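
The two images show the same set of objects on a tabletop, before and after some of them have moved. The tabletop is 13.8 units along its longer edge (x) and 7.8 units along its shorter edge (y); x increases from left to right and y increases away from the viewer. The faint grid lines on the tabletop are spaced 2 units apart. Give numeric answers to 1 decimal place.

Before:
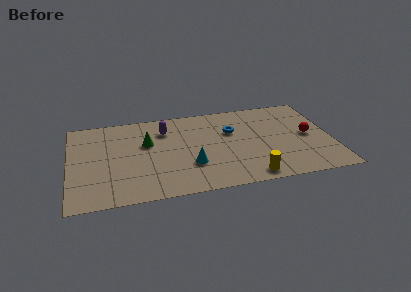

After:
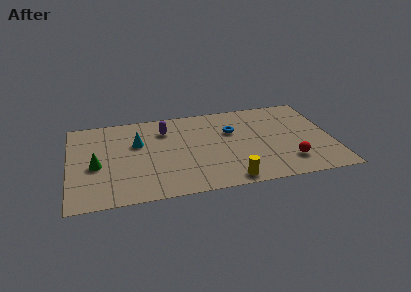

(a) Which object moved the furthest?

the cyan cone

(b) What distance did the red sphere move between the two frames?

2.4

From (12.6, 3.9) to (11.4, 1.8), the red sphere covered √(1.2² + 2.1²) ≈ 2.4 units.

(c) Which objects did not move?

the blue torus and the purple capsule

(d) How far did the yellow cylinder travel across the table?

1.1

From (9.3, 0.9) to (8.2, 0.8), the yellow cylinder covered √(1.1² + 0.1²) ≈ 1.1 units.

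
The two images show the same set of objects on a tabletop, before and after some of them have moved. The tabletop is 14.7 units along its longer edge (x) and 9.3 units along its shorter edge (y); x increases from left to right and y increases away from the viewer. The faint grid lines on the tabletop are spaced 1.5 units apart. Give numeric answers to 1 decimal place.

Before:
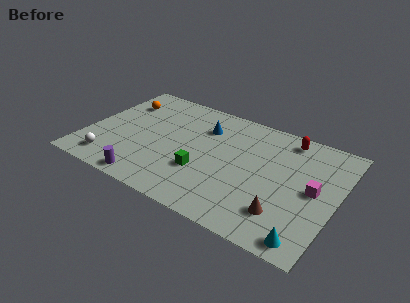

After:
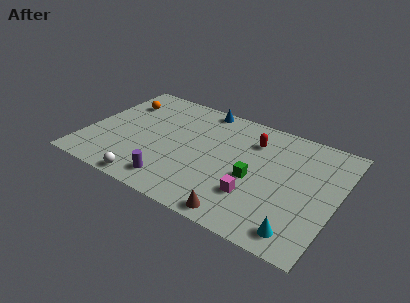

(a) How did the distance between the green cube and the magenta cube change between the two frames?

-5.2

They were about 6.5 units apart before and 1.3 after — 5.2 units closer together.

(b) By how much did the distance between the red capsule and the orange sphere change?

-2.0

They were about 10.0 units apart before and 8.0 after — 2.0 units closer together.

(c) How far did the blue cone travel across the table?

1.7

From (6.6, 6.8) to (6.2, 8.5), the blue cone covered √(0.4² + 1.7²) ≈ 1.7 units.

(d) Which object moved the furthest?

the magenta cube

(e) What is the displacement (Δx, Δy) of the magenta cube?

(-3.2, -2.0)

The magenta cube was at about (13.4, 4.7) and moved to about (10.2, 2.7).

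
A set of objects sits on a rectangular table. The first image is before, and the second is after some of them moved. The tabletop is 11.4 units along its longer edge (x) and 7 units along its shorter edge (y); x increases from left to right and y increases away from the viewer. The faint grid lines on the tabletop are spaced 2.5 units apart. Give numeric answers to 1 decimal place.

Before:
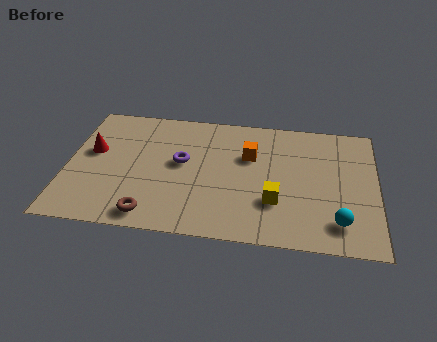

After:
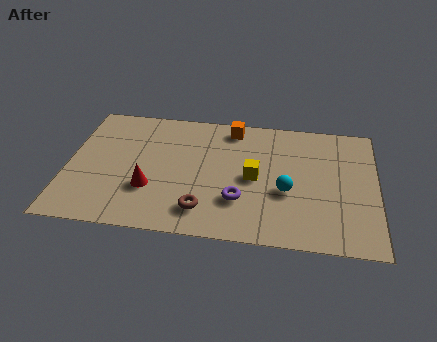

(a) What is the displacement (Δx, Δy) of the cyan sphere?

(-1.9, 1.4)

The cyan sphere was at about (10.0, 1.4) and moved to about (8.1, 2.8).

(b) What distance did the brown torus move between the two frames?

2.0

The brown torus moved from about (3.2, 0.9) to (5.1, 1.4), a distance of √(1.9² + 0.5²) ≈ 2.0.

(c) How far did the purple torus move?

2.8

The purple torus moved from about (4.2, 3.9) to (6.4, 2.1), a distance of √(2.2² + 1.8²) ≈ 2.8.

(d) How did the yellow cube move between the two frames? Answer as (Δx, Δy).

(-0.8, 1.2)

The yellow cube started near (7.7, 2.2) and ended near (6.9, 3.4).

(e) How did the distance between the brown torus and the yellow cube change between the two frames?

-2.0

Before: roughly 4.7 units apart; after: 2.7. That's 2.0 units closer together.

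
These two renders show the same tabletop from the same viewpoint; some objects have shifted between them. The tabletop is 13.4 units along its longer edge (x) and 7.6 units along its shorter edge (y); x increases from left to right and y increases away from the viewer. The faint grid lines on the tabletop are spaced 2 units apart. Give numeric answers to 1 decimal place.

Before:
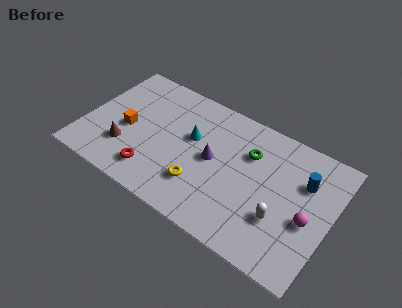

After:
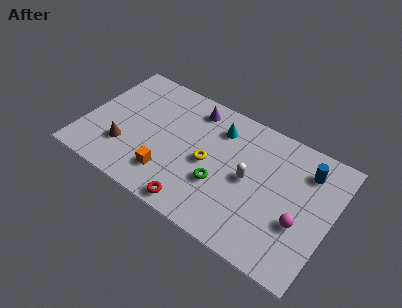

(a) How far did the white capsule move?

2.3

The white capsule moved from about (10.9, 2.5) to (9.0, 3.8), a distance of √(1.9² + 1.3²) ≈ 2.3.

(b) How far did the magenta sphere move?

0.6

The magenta sphere moved from about (12.3, 3.2) to (11.9, 2.8), a distance of √(0.4² + 0.4²) ≈ 0.6.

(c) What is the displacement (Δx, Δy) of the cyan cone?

(1.3, 1.3)

The cyan cone was at about (5.7, 4.6) and moved to about (7.0, 5.9).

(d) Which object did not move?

the brown cone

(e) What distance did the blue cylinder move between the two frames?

0.7

From (11.8, 5.2) to (11.8, 5.9), the blue cylinder covered √(0.0² + 0.7²) ≈ 0.7 units.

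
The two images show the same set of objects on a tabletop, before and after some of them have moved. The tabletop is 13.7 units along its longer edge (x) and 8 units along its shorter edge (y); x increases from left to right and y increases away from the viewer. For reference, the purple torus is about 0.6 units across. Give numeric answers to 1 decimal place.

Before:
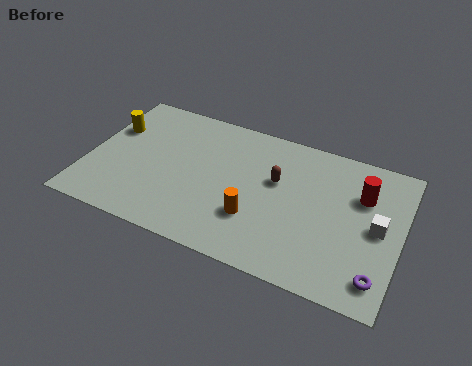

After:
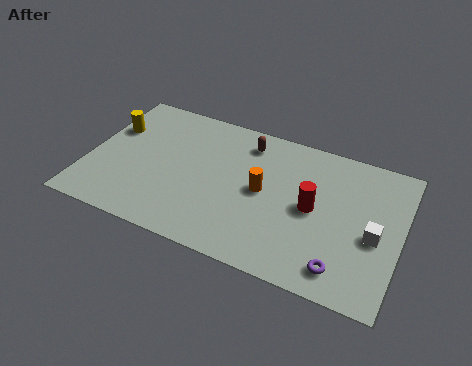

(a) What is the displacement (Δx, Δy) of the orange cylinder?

(0.2, 1.6)

From the two frames, the orange cylinder sits at roughly (7.5, 2.5) before and (7.7, 4.1) after.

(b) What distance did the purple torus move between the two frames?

1.5

The purple torus moved from about (12.9, 1.4) to (11.4, 1.3), a distance of √(1.5² + 0.1²) ≈ 1.5.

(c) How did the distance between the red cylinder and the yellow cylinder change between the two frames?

-1.9

Before: roughly 11.1 units apart; after: 9.2. That's 1.9 units closer together.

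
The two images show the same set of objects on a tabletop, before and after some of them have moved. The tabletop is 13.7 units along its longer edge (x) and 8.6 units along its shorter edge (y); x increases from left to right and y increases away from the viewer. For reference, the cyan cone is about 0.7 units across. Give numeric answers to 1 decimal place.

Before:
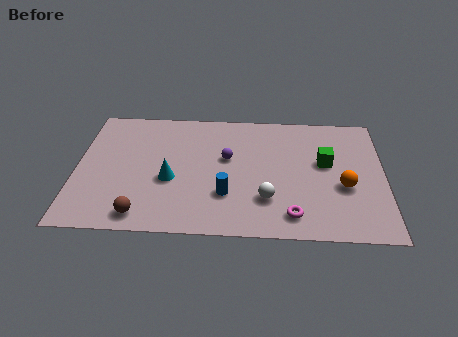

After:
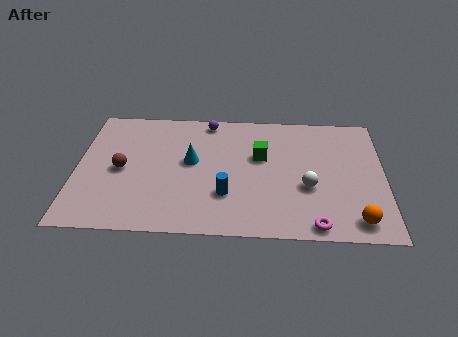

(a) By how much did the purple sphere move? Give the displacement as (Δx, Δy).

(-0.9, 2.6)

From the two frames, the purple sphere sits at roughly (6.7, 5.1) before and (5.8, 7.7) after.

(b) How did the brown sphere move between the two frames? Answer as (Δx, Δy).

(-1.0, 3.0)

The brown sphere started near (3.0, 1.1) and ended near (2.0, 4.1).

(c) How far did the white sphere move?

2.0

The white sphere moved from about (8.5, 2.4) to (10.3, 3.3), a distance of √(1.8² + 0.9²) ≈ 2.0.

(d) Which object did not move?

the blue cylinder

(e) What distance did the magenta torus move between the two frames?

1.2

The magenta torus was near (9.6, 1.4) before and (10.6, 0.8) after, so it travelled √(1.0² + 0.6²) ≈ 1.2 units.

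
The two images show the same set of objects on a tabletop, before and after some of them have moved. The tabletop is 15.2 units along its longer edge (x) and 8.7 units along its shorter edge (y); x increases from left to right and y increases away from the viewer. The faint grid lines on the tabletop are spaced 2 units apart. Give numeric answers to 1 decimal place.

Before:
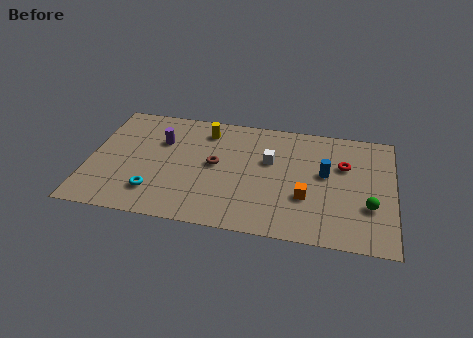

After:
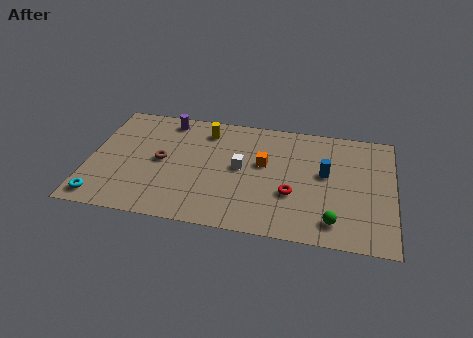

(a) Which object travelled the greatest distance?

the red torus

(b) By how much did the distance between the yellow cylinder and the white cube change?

-0.6

They were about 3.7 units apart before and 3.1 after — 0.6 units closer together.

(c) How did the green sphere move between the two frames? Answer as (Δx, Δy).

(-1.7, -1.4)

The green sphere was at about (14.0, 2.9) and moved to about (12.3, 1.5).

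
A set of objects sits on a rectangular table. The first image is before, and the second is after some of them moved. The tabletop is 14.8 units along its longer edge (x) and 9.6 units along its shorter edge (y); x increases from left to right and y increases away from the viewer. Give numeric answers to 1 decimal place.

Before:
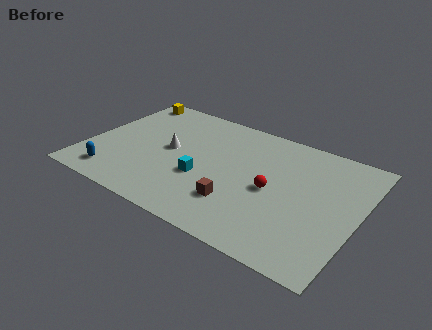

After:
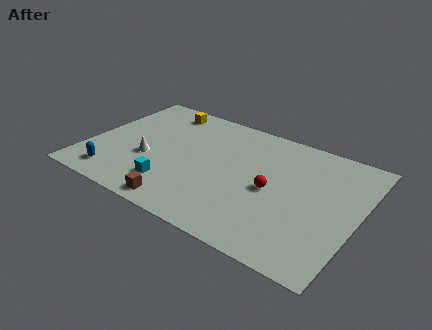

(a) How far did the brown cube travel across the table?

3.2

The brown cube moved from about (8.6, 2.6) to (5.8, 1.0), a distance of √(2.8² + 1.6²) ≈ 3.2.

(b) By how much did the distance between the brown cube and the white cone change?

-1.2

Before: roughly 4.8 units apart; after: 3.6. That's 1.2 units closer together.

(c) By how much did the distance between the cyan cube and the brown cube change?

-0.9

They were about 2.3 units apart before and 1.4 after — 0.9 units closer together.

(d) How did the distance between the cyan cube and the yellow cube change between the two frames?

-0.9

They were about 7.2 units apart before and 6.3 after — 0.9 units closer together.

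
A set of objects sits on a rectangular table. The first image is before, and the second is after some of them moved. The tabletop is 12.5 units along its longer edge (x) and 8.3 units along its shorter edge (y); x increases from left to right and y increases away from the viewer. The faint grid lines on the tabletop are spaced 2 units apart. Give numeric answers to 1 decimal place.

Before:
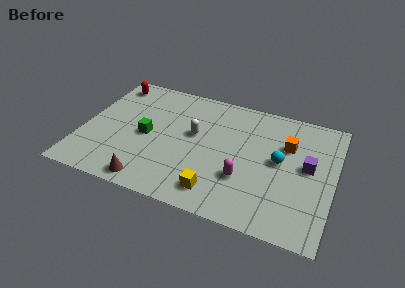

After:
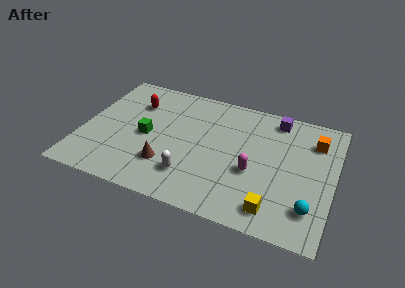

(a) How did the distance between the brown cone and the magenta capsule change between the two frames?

-0.5

They were about 4.8 units apart before and 4.3 after — 0.5 units closer together.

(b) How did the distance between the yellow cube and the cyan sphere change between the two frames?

-2.3

Before: roughly 4.1 units apart; after: 1.8. That's 2.3 units closer together.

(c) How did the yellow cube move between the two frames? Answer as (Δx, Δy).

(2.8, -0.1)

The yellow cube was at about (7.0, 1.4) and moved to about (9.8, 1.3).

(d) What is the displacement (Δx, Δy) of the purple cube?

(-1.8, 2.7)

The purple cube was at about (11.2, 4.5) and moved to about (9.4, 7.2).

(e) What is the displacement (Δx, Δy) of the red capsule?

(1.4, -1.1)

From the two frames, the red capsule sits at roughly (1.0, 7.1) before and (2.4, 6.0) after.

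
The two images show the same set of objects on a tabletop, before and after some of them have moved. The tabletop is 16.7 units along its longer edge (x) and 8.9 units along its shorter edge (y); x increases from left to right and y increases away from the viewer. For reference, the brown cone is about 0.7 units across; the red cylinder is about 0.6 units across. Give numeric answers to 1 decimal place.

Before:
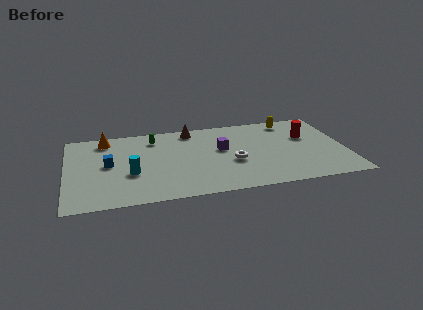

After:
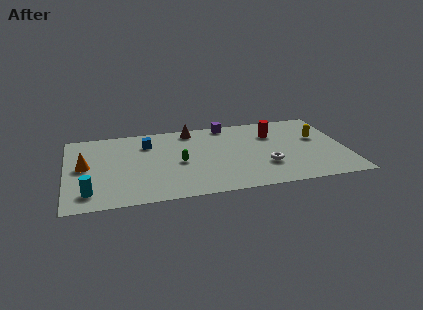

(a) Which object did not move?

the brown cone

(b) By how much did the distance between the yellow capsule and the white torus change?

-1.3

The distance was about 5.5 in the first image and 4.2 in the second, so they moved 1.3 units closer together.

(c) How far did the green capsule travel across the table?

3.4

From (5.3, 7.2) to (6.7, 4.1), the green capsule covered √(1.4² + 3.1²) ≈ 3.4 units.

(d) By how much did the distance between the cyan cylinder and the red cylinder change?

+1.2

Before: roughly 10.9 units apart; after: 12.1. That's 1.2 units further apart.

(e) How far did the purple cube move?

2.9

From (9.3, 5.2) to (9.8, 8.1), the purple cube covered √(0.5² + 2.9²) ≈ 2.9 units.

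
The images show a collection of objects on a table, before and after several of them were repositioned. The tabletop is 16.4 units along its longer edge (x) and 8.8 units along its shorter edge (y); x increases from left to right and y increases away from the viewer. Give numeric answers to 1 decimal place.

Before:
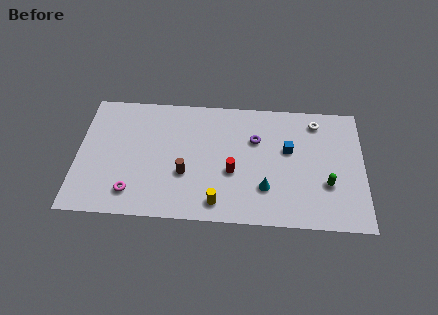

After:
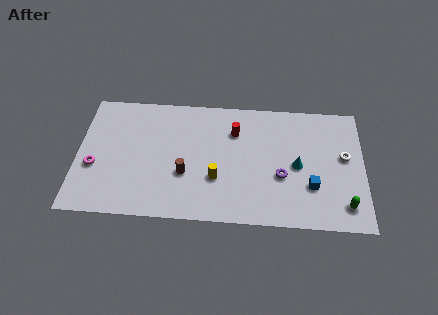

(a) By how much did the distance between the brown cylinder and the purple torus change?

+0.7

Before: roughly 4.8 units apart; after: 5.5. That's 0.7 units further apart.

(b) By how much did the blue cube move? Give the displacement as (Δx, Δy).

(1.3, -2.5)

The blue cube was at about (12.1, 5.3) and moved to about (13.4, 2.8).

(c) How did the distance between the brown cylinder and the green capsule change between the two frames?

+1.1

They were about 8.1 units apart before and 9.2 after — 1.1 units further apart.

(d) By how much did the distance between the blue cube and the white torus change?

+0.3

Before: roughly 2.6 units apart; after: 2.9. That's 0.3 units further apart.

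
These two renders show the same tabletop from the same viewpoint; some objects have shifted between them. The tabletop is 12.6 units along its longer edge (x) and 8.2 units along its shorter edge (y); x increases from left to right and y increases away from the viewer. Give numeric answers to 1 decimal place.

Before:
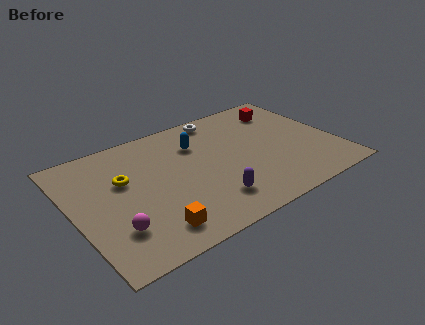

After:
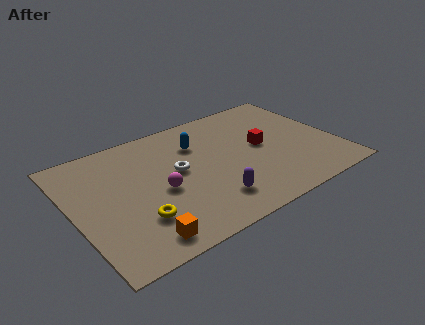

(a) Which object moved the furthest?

the white torus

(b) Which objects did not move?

the purple capsule and the blue capsule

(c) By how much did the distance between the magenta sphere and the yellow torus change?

-1.2

Before: roughly 3.0 units apart; after: 1.8. That's 1.2 units closer together.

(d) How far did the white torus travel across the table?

3.8

The white torus moved from about (7.6, 7.3) to (5.0, 4.5), a distance of √(2.6² + 2.8²) ≈ 3.8.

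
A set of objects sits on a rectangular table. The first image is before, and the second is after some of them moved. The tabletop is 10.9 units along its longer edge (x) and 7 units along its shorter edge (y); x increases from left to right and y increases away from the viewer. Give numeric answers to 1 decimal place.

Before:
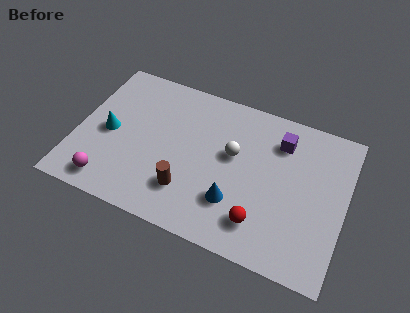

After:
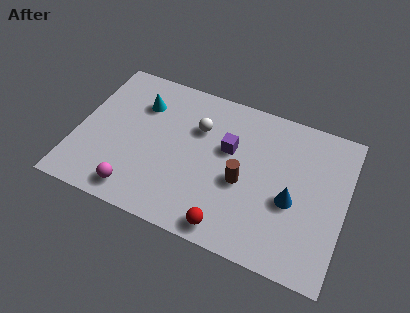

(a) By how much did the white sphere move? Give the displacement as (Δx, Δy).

(-1.5, 0.7)

The white sphere started near (6.3, 4.1) and ended near (4.8, 4.8).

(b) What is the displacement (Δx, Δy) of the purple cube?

(-2.0, -1.1)

The purple cube started near (8.1, 5.4) and ended near (6.1, 4.3).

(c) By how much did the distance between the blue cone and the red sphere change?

+1.9

The distance was about 1.2 in the first image and 3.1 in the second, so they moved 1.9 units further apart.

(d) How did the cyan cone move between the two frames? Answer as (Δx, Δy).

(1.1, 1.8)

The cyan cone was at about (1.3, 3.3) and moved to about (2.4, 5.1).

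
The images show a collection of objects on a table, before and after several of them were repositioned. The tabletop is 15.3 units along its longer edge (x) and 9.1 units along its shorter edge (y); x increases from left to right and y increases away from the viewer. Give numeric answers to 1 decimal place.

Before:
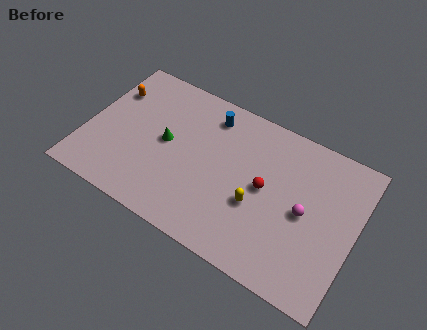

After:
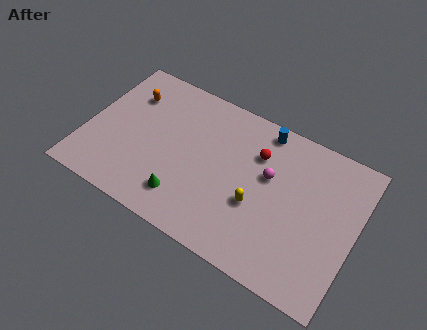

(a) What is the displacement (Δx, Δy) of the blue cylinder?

(3.0, 0.6)

The blue cylinder started near (6.6, 7.5) and ended near (9.6, 8.1).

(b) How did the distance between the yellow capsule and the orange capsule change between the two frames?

-0.9

Before: roughly 9.4 units apart; after: 8.5. That's 0.9 units closer together.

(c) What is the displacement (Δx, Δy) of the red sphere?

(-0.7, 1.8)

The red sphere was at about (10.2, 4.7) and moved to about (9.5, 6.5).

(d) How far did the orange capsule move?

1.0

The orange capsule was near (1.0, 6.5) before and (2.0, 6.7) after, so it travelled √(1.0² + 0.2²) ≈ 1.0 units.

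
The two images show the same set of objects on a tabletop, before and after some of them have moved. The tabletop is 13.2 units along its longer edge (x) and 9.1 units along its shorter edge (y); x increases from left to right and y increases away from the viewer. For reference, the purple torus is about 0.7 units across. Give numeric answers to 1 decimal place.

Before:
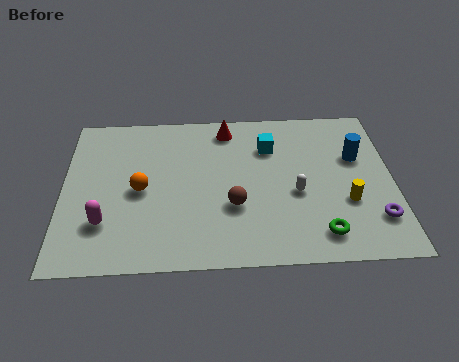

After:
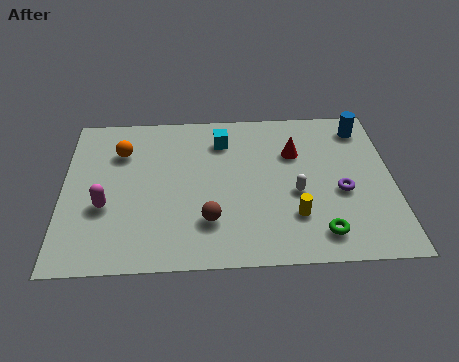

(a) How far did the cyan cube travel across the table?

2.0

The cyan cube moved from about (8.3, 6.6) to (6.4, 7.1), a distance of √(1.9² + 0.5²) ≈ 2.0.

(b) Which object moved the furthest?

the red cone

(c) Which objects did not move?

the white capsule and the green torus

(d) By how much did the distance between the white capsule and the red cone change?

-2.4

They were about 4.8 units apart before and 2.4 after — 2.4 units closer together.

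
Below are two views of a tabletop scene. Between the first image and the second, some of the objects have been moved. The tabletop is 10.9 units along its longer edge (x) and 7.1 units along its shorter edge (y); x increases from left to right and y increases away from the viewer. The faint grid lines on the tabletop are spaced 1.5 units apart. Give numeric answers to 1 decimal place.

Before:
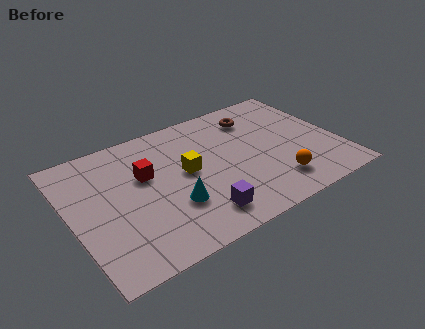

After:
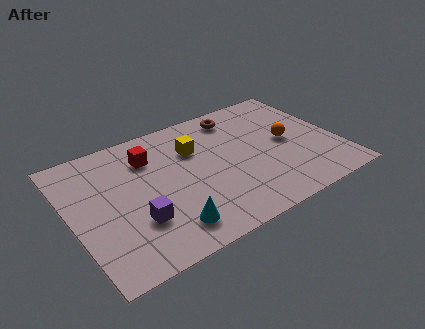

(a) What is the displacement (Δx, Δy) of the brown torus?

(-0.7, 0.4)

The brown torus started near (7.9, 5.6) and ended near (7.2, 6.0).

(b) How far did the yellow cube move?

1.2

From (4.7, 3.8) to (5.2, 4.9), the yellow cube covered √(0.5² + 1.1²) ≈ 1.2 units.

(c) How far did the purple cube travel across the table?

2.6

From (4.8, 1.3) to (2.4, 2.2), the purple cube covered √(2.4² + 0.9²) ≈ 2.6 units.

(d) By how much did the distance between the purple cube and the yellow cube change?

+1.4

Before: roughly 2.5 units apart; after: 3.9. That's 1.4 units further apart.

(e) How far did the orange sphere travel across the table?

2.3

The orange sphere was near (8.0, 1.5) before and (8.9, 3.6) after, so it travelled √(0.9² + 2.1²) ≈ 2.3 units.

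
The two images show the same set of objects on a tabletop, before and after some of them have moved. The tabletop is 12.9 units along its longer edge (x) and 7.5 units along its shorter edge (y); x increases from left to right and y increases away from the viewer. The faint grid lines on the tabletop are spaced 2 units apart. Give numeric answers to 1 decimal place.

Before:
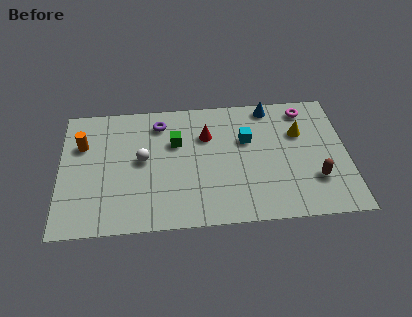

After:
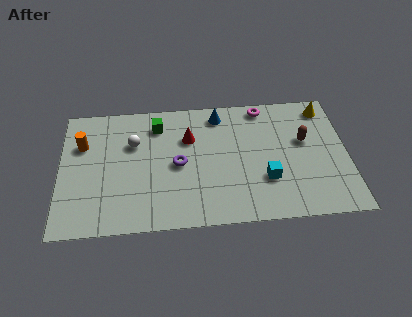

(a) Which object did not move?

the orange cylinder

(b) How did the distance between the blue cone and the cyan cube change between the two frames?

+2.3

They were about 2.2 units apart before and 4.5 after — 2.3 units further apart.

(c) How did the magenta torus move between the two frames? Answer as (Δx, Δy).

(-1.9, 0.3)

From the two frames, the magenta torus sits at roughly (11.1, 6.4) before and (9.2, 6.7) after.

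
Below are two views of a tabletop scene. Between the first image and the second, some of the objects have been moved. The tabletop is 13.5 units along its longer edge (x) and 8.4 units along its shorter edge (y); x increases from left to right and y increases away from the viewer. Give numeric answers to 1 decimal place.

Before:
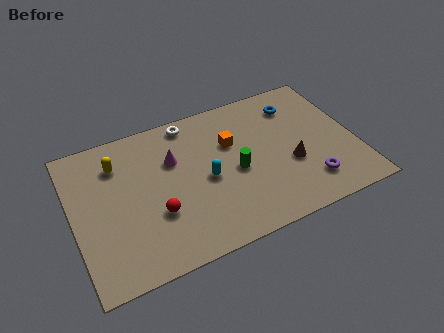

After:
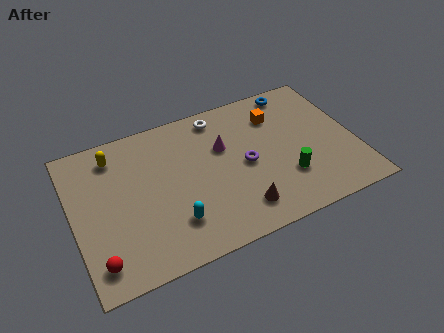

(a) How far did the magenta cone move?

2.4

The magenta cone moved from about (4.9, 5.6) to (7.3, 5.4), a distance of √(2.4² + 0.2²) ≈ 2.4.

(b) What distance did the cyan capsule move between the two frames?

2.5

The cyan capsule moved from about (6.3, 3.9) to (4.5, 2.1), a distance of √(1.8² + 1.8²) ≈ 2.5.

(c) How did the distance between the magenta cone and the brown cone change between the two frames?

-2.1

The distance was about 5.9 in the first image and 3.8 in the second, so they moved 2.1 units closer together.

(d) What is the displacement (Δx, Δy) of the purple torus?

(-2.8, 2.2)

The purple torus was at about (11.0, 1.8) and moved to about (8.2, 4.0).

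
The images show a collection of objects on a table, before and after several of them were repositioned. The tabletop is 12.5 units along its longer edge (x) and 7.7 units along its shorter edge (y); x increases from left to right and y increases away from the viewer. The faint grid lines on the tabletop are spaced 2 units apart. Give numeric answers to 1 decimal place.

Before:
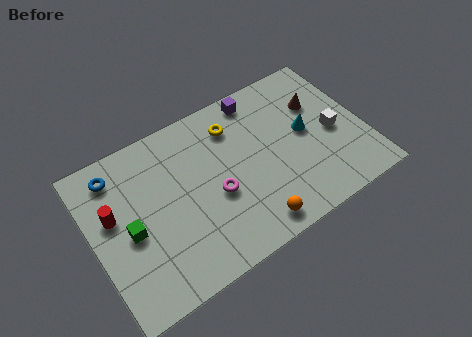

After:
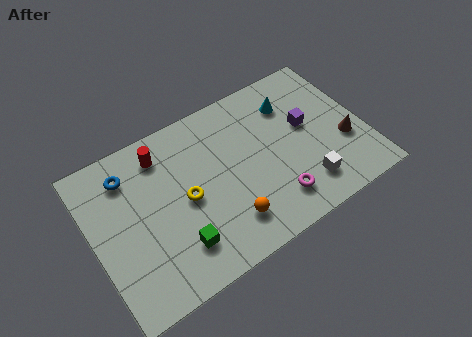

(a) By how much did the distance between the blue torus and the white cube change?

-1.4

They were about 10.1 units apart before and 8.7 after — 1.4 units closer together.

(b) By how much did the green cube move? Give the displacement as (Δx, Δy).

(1.9, -1.7)

The green cube was at about (1.6, 3.5) and moved to about (3.5, 1.8).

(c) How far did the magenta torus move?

3.0

The magenta torus moved from about (5.5, 3.2) to (8.0, 1.6), a distance of √(2.5² + 1.6²) ≈ 3.0.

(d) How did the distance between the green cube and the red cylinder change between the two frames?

+3.2

The distance was about 1.3 in the first image and 4.5 in the second, so they moved 3.2 units further apart.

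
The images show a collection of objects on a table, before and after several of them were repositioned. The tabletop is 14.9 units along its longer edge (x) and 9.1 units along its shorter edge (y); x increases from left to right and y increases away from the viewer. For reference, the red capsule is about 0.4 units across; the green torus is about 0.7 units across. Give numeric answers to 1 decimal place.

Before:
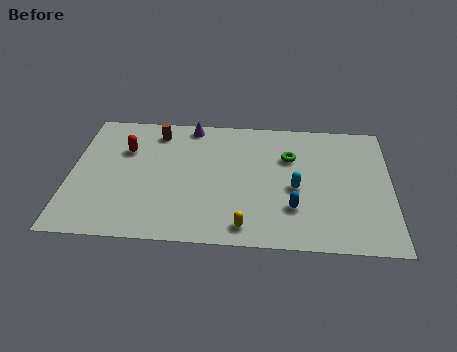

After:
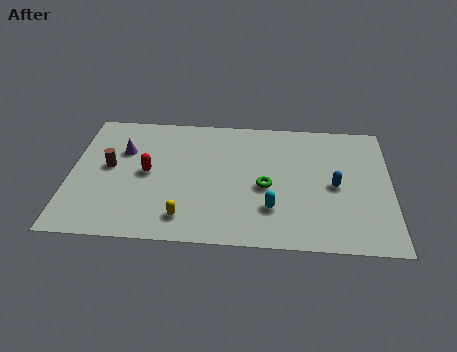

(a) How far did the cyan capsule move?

1.9

The cyan capsule moved from about (10.5, 4.0) to (9.4, 2.5), a distance of √(1.1² + 1.5²) ≈ 1.9.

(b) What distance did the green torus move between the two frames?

2.5

The green torus was near (10.2, 6.2) before and (9.1, 4.0) after, so it travelled √(1.1² + 2.2²) ≈ 2.5 units.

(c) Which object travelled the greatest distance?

the purple cone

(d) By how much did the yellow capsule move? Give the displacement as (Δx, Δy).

(-2.8, 0.4)

From the two frames, the yellow capsule sits at roughly (8.2, 1.2) before and (5.4, 1.6) after.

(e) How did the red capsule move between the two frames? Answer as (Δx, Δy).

(1.1, -1.6)

The red capsule was at about (2.5, 6.2) and moved to about (3.6, 4.6).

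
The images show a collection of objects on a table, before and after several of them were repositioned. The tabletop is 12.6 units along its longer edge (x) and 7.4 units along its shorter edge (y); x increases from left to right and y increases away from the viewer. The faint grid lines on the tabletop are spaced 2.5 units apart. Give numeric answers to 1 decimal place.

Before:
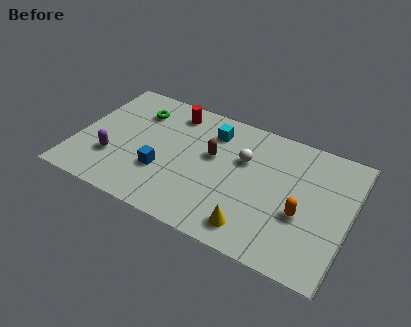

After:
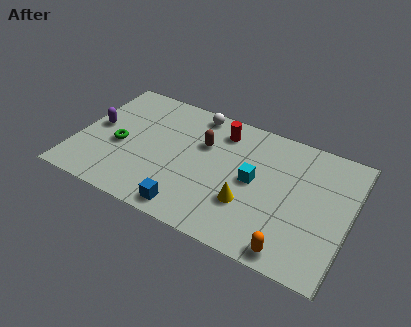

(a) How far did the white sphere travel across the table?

3.1

The white sphere moved from about (7.6, 4.8) to (5.1, 6.6), a distance of √(2.5² + 1.8²) ≈ 3.1.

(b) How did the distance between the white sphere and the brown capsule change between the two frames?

+0.3

They were about 1.5 units apart before and 1.8 after — 0.3 units further apart.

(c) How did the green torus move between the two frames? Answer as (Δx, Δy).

(-0.5, -2.4)

The green torus started near (2.5, 5.6) and ended near (2.0, 3.2).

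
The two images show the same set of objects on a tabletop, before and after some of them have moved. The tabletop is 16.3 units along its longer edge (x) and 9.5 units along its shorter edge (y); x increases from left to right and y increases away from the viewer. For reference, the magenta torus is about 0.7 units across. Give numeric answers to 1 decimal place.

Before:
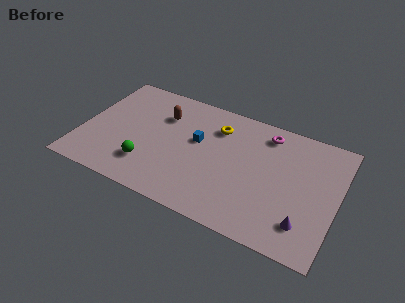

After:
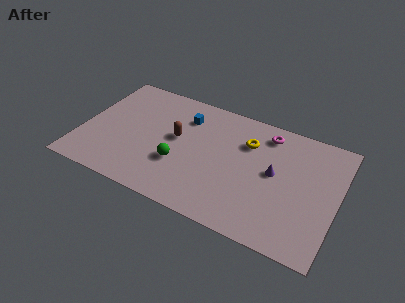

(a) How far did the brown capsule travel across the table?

1.9

From (4.9, 6.8) to (6.0, 5.3), the brown capsule covered √(1.1² + 1.5²) ≈ 1.9 units.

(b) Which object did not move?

the magenta torus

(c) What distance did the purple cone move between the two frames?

3.7

The purple cone moved from about (14.5, 2.1) to (12.3, 5.1), a distance of √(2.2² + 3.0²) ≈ 3.7.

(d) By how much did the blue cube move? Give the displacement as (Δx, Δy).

(-1.0, 1.6)

From the two frames, the blue cube sits at roughly (7.3, 5.6) before and (6.3, 7.2) after.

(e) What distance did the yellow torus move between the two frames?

2.0

The yellow torus was near (8.4, 7.2) before and (10.4, 6.8) after, so it travelled √(2.0² + 0.4²) ≈ 2.0 units.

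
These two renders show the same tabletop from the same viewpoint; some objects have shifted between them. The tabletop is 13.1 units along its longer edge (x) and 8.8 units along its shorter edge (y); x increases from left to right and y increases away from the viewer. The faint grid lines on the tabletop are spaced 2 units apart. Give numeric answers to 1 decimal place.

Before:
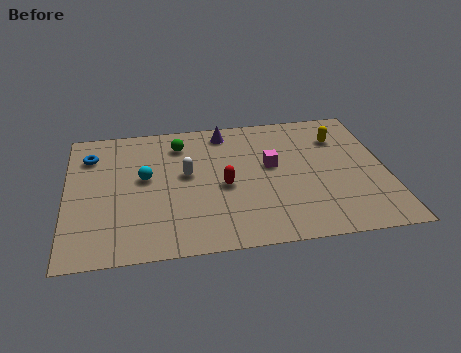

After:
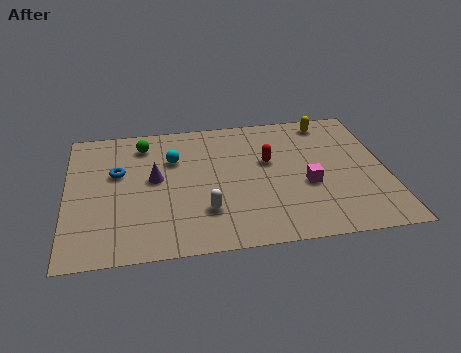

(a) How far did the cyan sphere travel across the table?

1.6

The cyan sphere moved from about (3.2, 4.9) to (4.4, 6.0), a distance of √(1.2² + 1.1²) ≈ 1.6.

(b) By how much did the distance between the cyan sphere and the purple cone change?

-2.9

They were about 4.3 units apart before and 1.4 after — 2.9 units closer together.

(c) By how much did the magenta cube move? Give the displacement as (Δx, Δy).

(1.4, -1.5)

From the two frames, the magenta cube sits at roughly (8.4, 5.0) before and (9.8, 3.5) after.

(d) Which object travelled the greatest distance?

the purple cone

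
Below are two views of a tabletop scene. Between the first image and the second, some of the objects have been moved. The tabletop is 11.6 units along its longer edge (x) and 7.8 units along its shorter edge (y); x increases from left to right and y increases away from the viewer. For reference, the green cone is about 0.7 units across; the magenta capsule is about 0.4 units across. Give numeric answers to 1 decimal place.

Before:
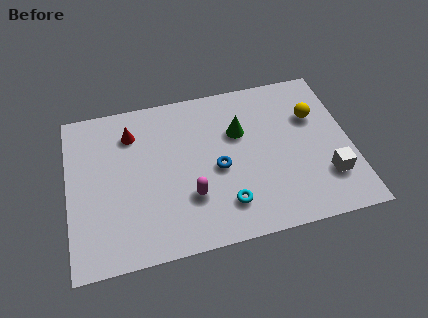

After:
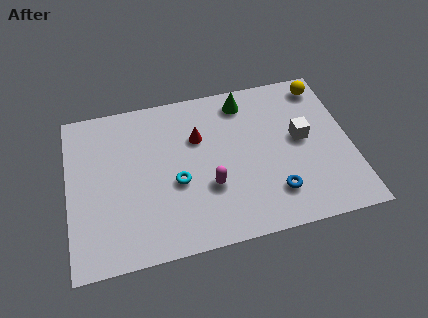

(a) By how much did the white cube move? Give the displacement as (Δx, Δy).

(-0.9, 2.1)

From the two frames, the white cube sits at roughly (10.5, 2.1) before and (9.6, 4.2) after.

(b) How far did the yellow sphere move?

1.6

The yellow sphere moved from about (10.2, 5.2) to (10.7, 6.7), a distance of √(0.5² + 1.5²) ≈ 1.6.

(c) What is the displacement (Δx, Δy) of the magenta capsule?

(0.8, 0.3)

The magenta capsule was at about (4.9, 2.4) and moved to about (5.7, 2.7).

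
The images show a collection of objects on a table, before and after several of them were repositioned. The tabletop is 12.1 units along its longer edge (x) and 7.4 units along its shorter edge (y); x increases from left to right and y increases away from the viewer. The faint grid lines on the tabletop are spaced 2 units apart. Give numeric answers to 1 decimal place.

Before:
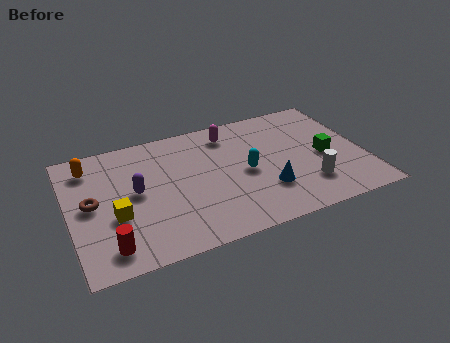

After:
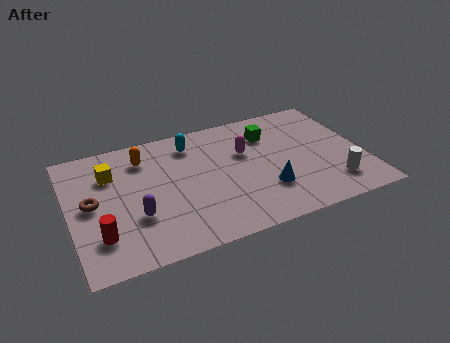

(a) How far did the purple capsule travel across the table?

1.4

The purple capsule moved from about (2.7, 3.9) to (2.6, 2.5), a distance of √(0.1² + 1.4²) ≈ 1.4.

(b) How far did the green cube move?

3.0

From (10.5, 3.4) to (8.4, 5.5), the green cube covered √(2.1² + 2.1²) ≈ 3.0 units.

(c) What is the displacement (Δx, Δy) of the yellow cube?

(0.0, 2.5)

The yellow cube started near (1.8, 2.8) and ended near (1.8, 5.3).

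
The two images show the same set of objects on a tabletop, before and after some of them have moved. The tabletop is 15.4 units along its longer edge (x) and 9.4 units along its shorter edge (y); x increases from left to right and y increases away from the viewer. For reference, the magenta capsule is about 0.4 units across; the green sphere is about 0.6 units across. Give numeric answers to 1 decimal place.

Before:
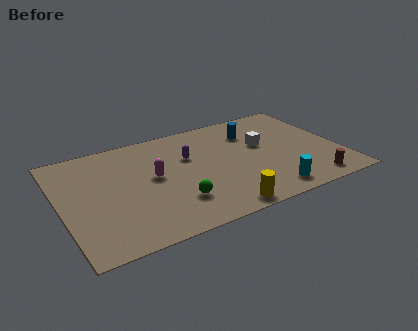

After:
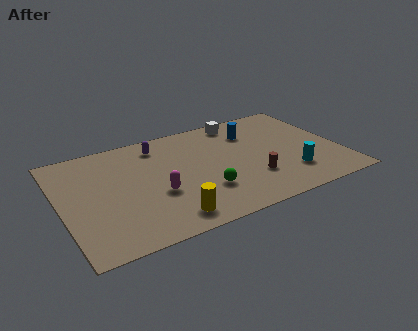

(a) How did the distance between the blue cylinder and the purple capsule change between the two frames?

+1.5

Before: roughly 3.8 units apart; after: 5.3. That's 1.5 units further apart.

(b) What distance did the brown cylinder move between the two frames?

3.5

From (13.4, 1.2) to (10.3, 2.8), the brown cylinder covered √(3.1² + 1.6²) ≈ 3.5 units.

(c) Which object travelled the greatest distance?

the brown cylinder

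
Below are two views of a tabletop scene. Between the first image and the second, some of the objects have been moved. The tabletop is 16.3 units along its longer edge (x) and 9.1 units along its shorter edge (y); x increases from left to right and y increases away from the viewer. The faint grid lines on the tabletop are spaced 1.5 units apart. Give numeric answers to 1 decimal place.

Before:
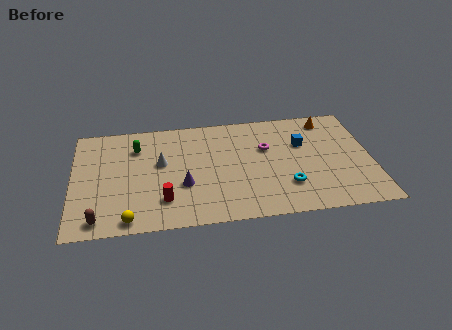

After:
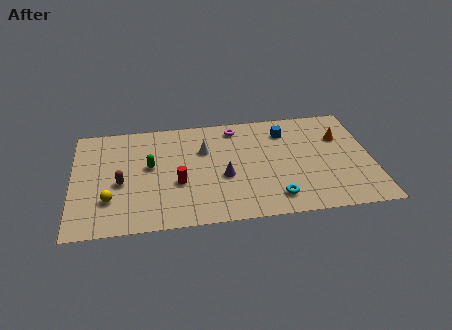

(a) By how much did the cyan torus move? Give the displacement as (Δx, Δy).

(-0.7, -0.9)

The cyan torus started near (11.6, 2.5) and ended near (10.9, 1.6).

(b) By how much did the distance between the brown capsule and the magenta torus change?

-2.8

Before: roughly 10.3 units apart; after: 7.5. That's 2.8 units closer together.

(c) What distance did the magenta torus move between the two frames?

2.6

The magenta torus moved from about (10.6, 5.8) to (9.0, 7.8), a distance of √(1.6² + 2.0²) ≈ 2.6.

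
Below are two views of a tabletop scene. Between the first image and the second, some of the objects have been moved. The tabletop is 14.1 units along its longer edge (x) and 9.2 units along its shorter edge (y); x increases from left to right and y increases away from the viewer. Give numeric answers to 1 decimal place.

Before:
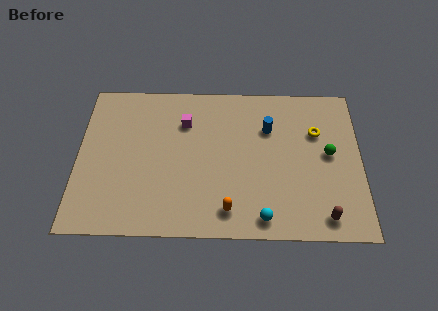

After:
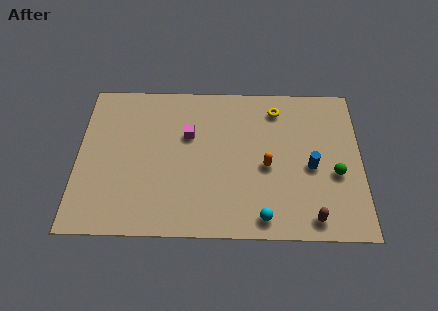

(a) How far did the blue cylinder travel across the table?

3.1

From (9.5, 6.4) to (11.6, 4.1), the blue cylinder covered √(2.1² + 2.3²) ≈ 3.1 units.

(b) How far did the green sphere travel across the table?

1.2

The green sphere moved from about (12.5, 4.9) to (12.8, 3.7), a distance of √(0.3² + 1.2²) ≈ 1.2.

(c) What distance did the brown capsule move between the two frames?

0.6

The brown capsule was near (12.2, 1.2) before and (11.6, 1.1) after, so it travelled √(0.6² + 0.1²) ≈ 0.6 units.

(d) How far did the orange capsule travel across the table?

3.2

The orange capsule moved from about (7.5, 1.5) to (9.4, 4.1), a distance of √(1.9² + 2.6²) ≈ 3.2.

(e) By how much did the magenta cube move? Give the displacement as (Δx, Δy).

(0.2, -0.8)

The magenta cube started near (5.3, 6.7) and ended near (5.5, 5.9).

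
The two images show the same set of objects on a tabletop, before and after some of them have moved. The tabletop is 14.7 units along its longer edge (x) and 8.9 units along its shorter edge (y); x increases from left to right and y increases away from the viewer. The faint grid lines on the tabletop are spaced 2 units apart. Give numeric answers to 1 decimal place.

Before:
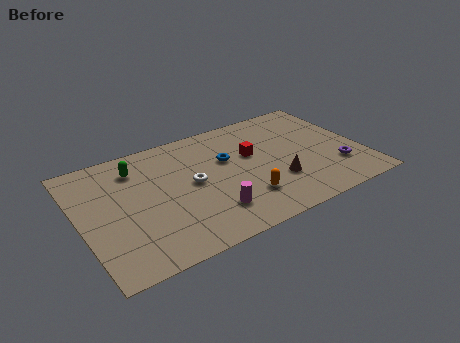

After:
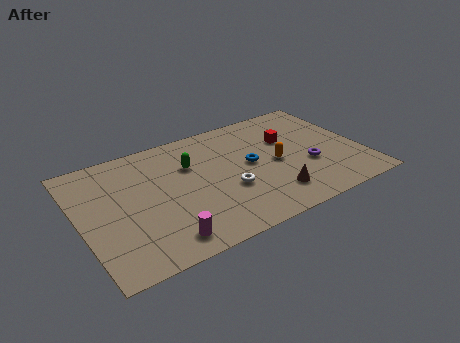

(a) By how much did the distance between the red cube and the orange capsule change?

-1.4

Before: roughly 3.2 units apart; after: 1.8. That's 1.4 units closer together.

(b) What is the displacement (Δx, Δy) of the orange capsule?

(2.0, 1.9)

The orange capsule was at about (8.2, 2.3) and moved to about (10.2, 4.2).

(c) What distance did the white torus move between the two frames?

2.1

The white torus moved from about (5.8, 4.6) to (7.5, 3.3), a distance of √(1.7² + 1.3²) ≈ 2.1.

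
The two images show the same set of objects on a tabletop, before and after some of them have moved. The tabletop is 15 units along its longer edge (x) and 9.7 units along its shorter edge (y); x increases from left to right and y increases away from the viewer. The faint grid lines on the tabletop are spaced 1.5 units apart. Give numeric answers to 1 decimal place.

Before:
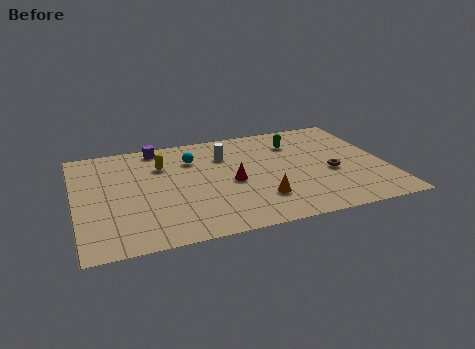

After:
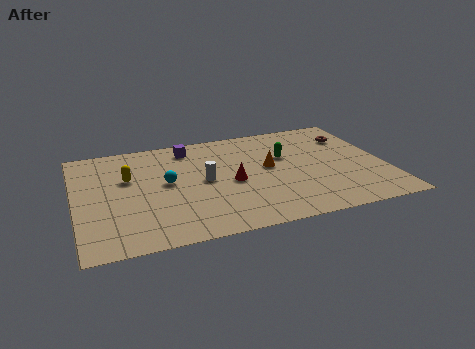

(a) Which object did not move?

the red cone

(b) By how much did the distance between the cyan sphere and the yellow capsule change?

+0.5

Before: roughly 1.5 units apart; after: 2.0. That's 0.5 units further apart.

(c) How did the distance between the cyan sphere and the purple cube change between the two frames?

+1.0

They were about 2.3 units apart before and 3.3 after — 1.0 units further apart.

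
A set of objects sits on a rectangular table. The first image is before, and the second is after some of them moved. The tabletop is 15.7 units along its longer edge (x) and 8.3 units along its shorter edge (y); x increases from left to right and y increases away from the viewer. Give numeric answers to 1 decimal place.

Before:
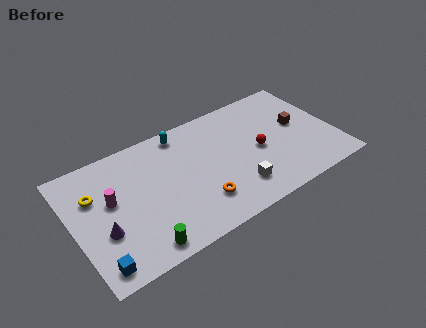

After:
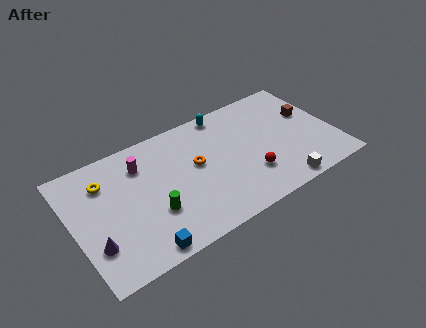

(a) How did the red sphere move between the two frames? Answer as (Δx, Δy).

(-0.8, -1.5)

The red sphere started near (11.1, 3.9) and ended near (10.3, 2.4).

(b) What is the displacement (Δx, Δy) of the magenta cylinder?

(2.0, 1.5)

From the two frames, the magenta cylinder sits at roughly (2.3, 4.8) before and (4.3, 6.3) after.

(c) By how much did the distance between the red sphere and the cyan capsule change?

-0.3

They were about 5.4 units apart before and 5.1 after — 0.3 units closer together.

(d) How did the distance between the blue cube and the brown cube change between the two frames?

-1.4

They were about 13.2 units apart before and 11.8 after — 1.4 units closer together.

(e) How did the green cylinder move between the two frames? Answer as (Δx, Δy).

(1.0, 1.8)

From the two frames, the green cylinder sits at roughly (3.5, 1.0) before and (4.5, 2.8) after.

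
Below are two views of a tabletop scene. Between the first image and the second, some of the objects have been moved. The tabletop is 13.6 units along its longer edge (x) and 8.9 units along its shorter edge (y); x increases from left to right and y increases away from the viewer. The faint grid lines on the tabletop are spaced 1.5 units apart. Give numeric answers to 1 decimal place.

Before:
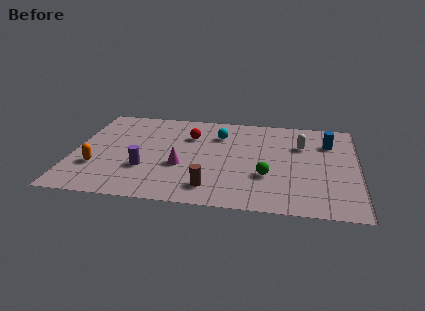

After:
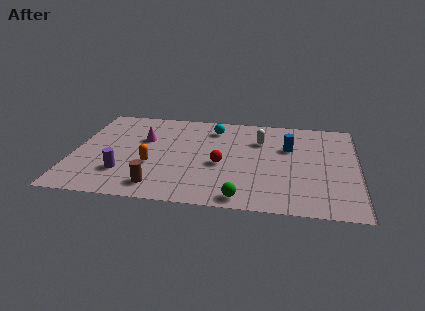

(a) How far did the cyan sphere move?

0.7

The cyan sphere was near (6.9, 6.6) before and (6.6, 7.2) after, so it travelled √(0.3² + 0.6²) ≈ 0.7 units.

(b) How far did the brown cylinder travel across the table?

2.5

From (6.7, 1.6) to (4.2, 1.4), the brown cylinder covered √(2.5² + 0.2²) ≈ 2.5 units.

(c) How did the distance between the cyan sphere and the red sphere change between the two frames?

+2.0

They were about 1.4 units apart before and 3.4 after — 2.0 units further apart.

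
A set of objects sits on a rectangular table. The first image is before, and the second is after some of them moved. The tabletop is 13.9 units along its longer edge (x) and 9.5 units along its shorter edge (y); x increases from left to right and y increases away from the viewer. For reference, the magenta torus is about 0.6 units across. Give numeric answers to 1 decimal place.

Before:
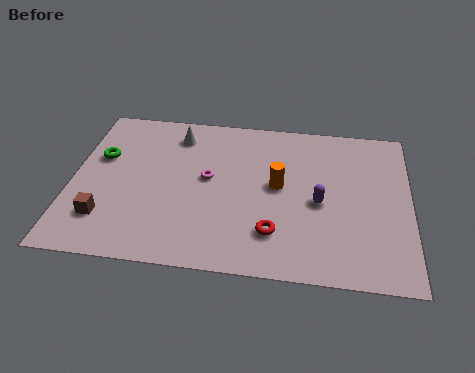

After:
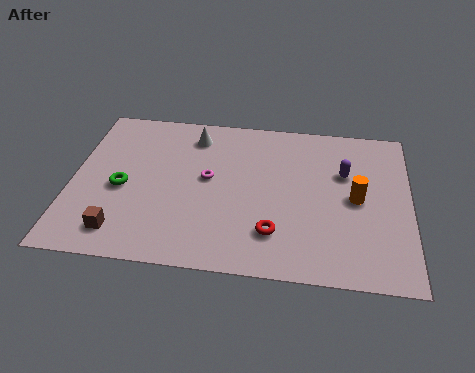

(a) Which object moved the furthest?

the orange cylinder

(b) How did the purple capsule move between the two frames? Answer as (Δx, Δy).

(1.0, 1.9)

The purple capsule was at about (10.2, 4.3) and moved to about (11.2, 6.2).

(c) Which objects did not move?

the red torus and the magenta torus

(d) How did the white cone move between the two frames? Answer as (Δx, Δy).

(0.7, 0.0)

The white cone was at about (4.2, 7.8) and moved to about (4.9, 7.8).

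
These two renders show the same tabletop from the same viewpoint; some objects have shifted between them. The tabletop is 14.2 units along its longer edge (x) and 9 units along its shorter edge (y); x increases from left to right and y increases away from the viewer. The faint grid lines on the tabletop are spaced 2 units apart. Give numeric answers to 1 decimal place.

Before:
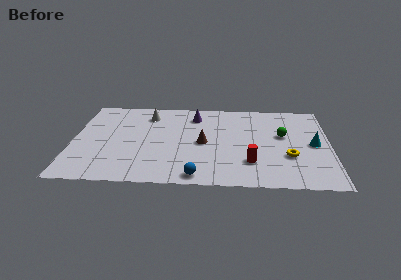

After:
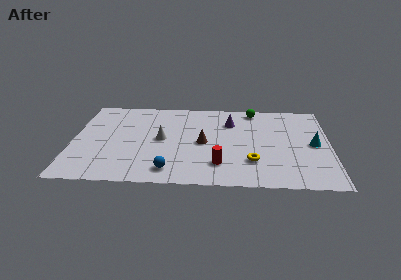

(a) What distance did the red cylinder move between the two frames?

1.7

From (9.8, 2.4) to (8.1, 2.1), the red cylinder covered √(1.7² + 0.3²) ≈ 1.7 units.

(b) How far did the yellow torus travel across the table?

2.1

The yellow torus moved from about (11.9, 3.1) to (9.9, 2.5), a distance of √(2.0² + 0.6²) ≈ 2.1.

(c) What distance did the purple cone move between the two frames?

2.1

The purple cone moved from about (6.7, 7.2) to (8.7, 6.6), a distance of √(2.0² + 0.6²) ≈ 2.1.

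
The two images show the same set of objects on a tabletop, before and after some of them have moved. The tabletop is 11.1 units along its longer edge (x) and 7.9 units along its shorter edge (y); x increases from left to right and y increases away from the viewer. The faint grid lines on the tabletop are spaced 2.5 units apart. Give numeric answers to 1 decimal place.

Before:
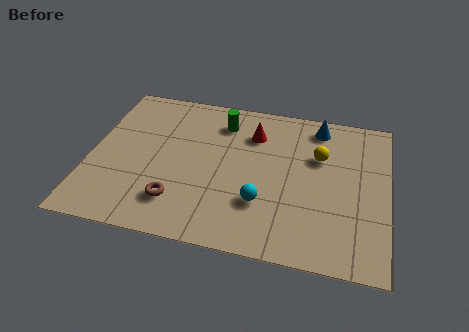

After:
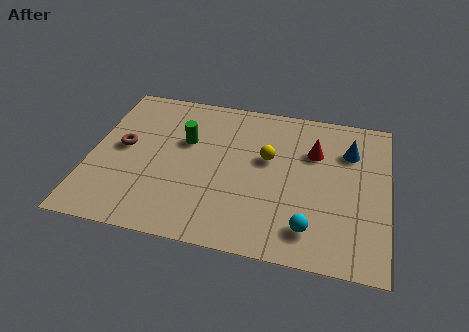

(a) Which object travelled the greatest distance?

the brown torus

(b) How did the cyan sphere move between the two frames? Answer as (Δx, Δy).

(1.8, -0.9)

The cyan sphere was at about (6.5, 2.4) and moved to about (8.3, 1.5).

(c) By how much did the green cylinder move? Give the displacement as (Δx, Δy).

(-1.3, -1.3)

The green cylinder was at about (4.8, 6.3) and moved to about (3.5, 5.0).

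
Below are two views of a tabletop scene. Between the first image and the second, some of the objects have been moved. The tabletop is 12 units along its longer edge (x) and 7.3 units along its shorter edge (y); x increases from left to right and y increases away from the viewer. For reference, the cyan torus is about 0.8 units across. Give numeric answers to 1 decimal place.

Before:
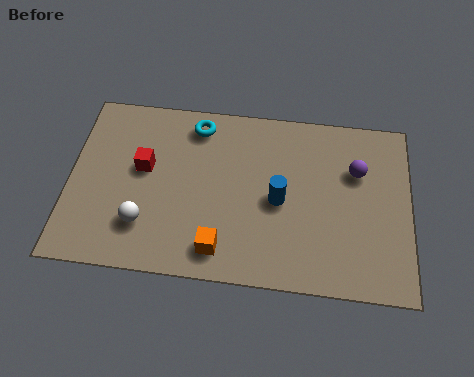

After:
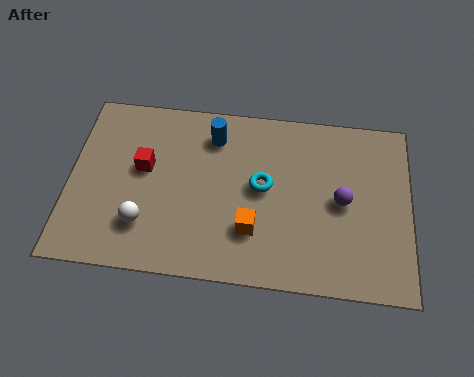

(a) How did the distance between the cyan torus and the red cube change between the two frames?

+1.5

Before: roughly 2.7 units apart; after: 4.2. That's 1.5 units further apart.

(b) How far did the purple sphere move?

1.4

The purple sphere was near (10.1, 4.9) before and (9.6, 3.6) after, so it travelled √(0.5² + 1.3²) ≈ 1.4 units.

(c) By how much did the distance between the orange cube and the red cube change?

+0.3

The distance was about 4.1 in the first image and 4.4 in the second, so they moved 0.3 units further apart.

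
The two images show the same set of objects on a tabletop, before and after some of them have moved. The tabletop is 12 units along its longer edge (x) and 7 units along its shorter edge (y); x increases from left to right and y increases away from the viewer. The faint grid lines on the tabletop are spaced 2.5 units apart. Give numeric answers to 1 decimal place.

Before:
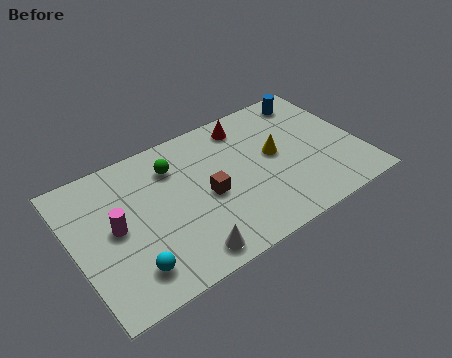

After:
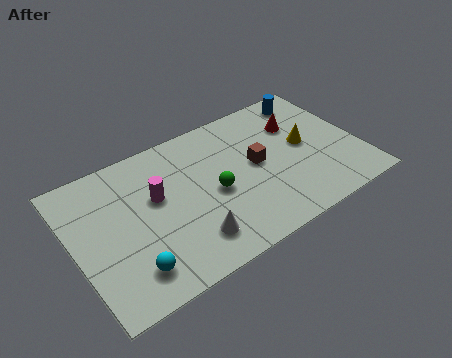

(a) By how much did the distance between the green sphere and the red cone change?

+1.0

They were about 3.3 units apart before and 4.3 after — 1.0 units further apart.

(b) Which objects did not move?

the blue cylinder and the cyan sphere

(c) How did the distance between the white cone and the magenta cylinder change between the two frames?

-0.8

The distance was about 3.7 in the first image and 2.9 in the second, so they moved 0.8 units closer together.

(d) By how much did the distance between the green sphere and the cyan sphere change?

-0.4

Before: roughly 4.6 units apart; after: 4.2. That's 0.4 units closer together.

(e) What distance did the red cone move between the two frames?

2.3

The red cone moved from about (7.6, 5.9) to (9.7, 4.9), a distance of √(2.1² + 1.0²) ≈ 2.3.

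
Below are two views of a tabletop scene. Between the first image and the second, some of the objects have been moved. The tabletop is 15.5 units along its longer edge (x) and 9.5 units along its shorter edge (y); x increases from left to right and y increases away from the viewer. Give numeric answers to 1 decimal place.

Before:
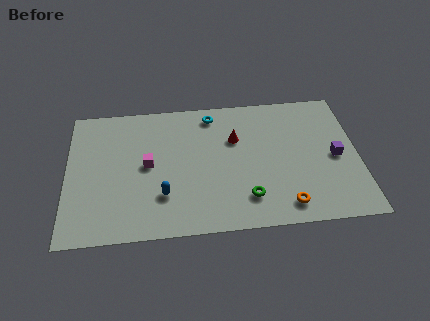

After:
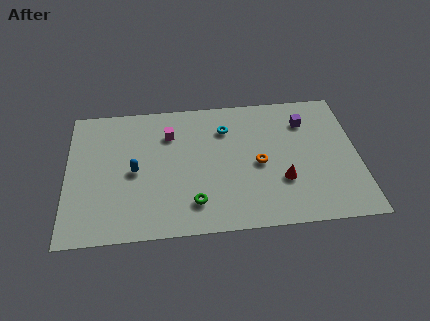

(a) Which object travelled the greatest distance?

the red cone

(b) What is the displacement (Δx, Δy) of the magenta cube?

(1.2, 2.1)

From the two frames, the magenta cube sits at roughly (4.3, 4.9) before and (5.5, 7.0) after.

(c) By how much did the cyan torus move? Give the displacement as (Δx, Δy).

(0.7, -1.1)

From the two frames, the cyan torus sits at roughly (7.8, 8.2) before and (8.5, 7.1) after.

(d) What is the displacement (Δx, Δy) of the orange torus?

(-1.3, 3.0)

The orange torus started near (11.5, 1.4) and ended near (10.2, 4.4).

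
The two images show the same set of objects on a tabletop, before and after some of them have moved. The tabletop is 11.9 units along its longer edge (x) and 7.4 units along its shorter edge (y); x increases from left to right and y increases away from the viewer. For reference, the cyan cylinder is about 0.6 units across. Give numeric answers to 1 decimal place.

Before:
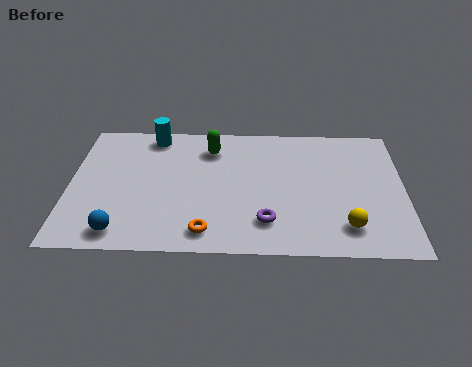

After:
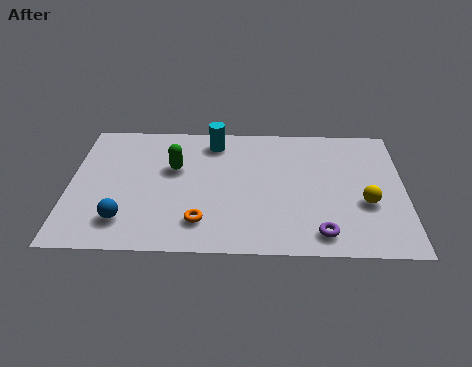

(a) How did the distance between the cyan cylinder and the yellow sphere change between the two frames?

-2.1

Before: roughly 8.5 units apart; after: 6.4. That's 2.1 units closer together.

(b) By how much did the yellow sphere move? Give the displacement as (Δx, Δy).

(0.7, 1.3)

The yellow sphere started near (9.8, 1.5) and ended near (10.5, 2.8).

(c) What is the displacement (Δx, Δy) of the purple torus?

(1.9, -0.6)

From the two frames, the purple torus sits at roughly (7.0, 1.7) before and (8.9, 1.1) after.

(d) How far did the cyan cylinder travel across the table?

2.2

The cyan cylinder was near (2.9, 6.5) before and (5.1, 6.2) after, so it travelled √(2.2² + 0.3²) ≈ 2.2 units.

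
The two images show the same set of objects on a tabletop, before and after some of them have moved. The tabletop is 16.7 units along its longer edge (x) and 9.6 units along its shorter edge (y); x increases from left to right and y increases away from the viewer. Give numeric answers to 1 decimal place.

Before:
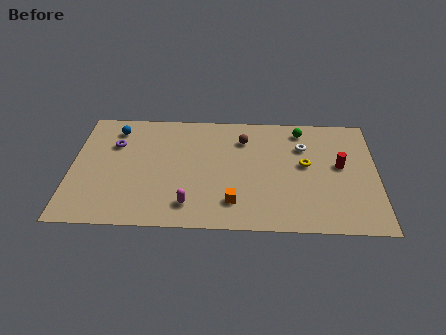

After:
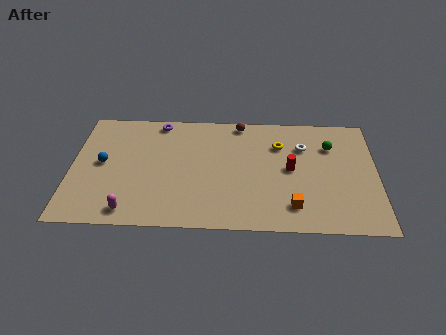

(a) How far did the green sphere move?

2.1

The green sphere moved from about (12.6, 8.2) to (14.2, 6.9), a distance of √(1.6² + 1.3²) ≈ 2.1.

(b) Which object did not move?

the white torus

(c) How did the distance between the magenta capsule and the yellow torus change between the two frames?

+2.7

They were about 7.2 units apart before and 9.9 after — 2.7 units further apart.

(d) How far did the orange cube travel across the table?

3.2

From (8.9, 2.1) to (12.1, 1.9), the orange cube covered √(3.2² + 0.2²) ≈ 3.2 units.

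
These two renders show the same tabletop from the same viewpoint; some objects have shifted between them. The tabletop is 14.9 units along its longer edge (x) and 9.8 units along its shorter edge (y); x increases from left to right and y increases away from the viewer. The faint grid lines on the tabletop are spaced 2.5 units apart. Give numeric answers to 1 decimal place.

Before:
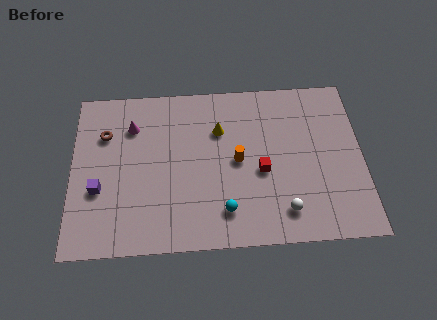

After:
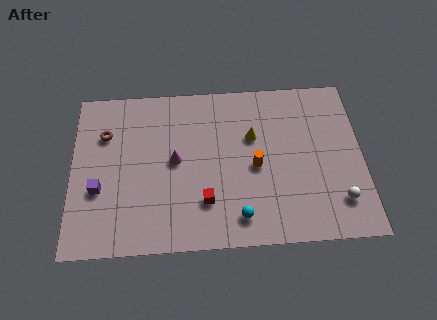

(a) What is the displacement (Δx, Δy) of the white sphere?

(2.8, 0.4)

The white sphere started near (10.8, 1.8) and ended near (13.6, 2.2).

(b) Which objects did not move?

the brown torus and the purple cube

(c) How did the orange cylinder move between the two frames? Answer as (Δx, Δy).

(0.9, -0.4)

From the two frames, the orange cylinder sits at roughly (8.5, 4.9) before and (9.4, 4.5) after.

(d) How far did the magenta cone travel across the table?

3.1

From (3.1, 7.3) to (5.3, 5.1), the magenta cone covered √(2.2² + 2.2²) ≈ 3.1 units.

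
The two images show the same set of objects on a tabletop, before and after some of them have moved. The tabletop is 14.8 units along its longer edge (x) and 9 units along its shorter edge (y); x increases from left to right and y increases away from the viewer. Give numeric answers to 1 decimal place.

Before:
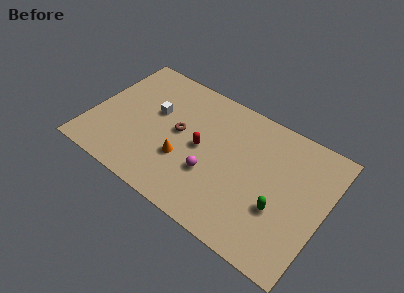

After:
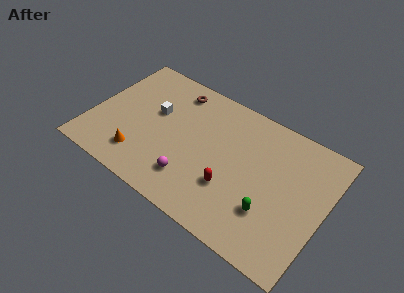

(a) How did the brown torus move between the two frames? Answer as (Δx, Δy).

(-0.8, 2.8)

The brown torus was at about (5.5, 4.8) and moved to about (4.7, 7.6).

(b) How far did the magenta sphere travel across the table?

1.5

The magenta sphere was near (7.9, 3.1) before and (6.8, 2.1) after, so it travelled √(1.1² + 1.0²) ≈ 1.5 units.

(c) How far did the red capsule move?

2.7

The red capsule was near (7.0, 4.5) before and (9.2, 2.9) after, so it travelled √(2.2² + 1.6²) ≈ 2.7 units.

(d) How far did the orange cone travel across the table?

2.9

The orange cone was near (6.1, 3.1) before and (3.5, 1.9) after, so it travelled √(2.6² + 1.2²) ≈ 2.9 units.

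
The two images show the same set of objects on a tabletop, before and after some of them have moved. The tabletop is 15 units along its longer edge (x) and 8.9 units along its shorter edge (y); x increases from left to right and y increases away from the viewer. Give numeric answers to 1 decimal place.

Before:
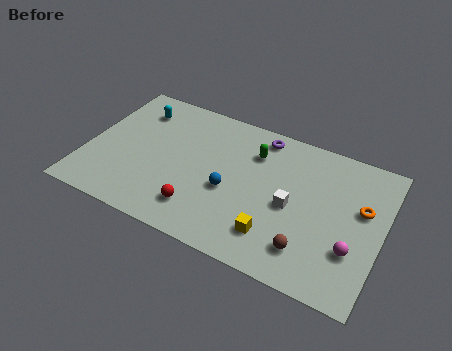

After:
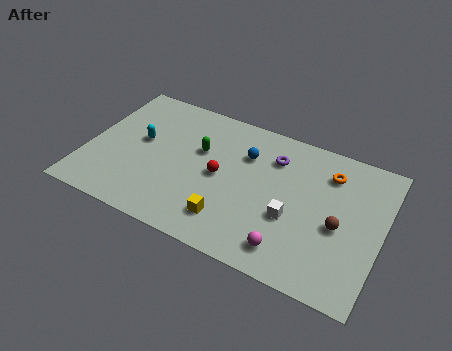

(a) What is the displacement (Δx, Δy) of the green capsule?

(-2.7, -1.0)

The green capsule was at about (8.3, 6.6) and moved to about (5.6, 5.6).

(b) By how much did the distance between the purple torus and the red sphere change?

-3.0

They were about 6.4 units apart before and 3.4 after — 3.0 units closer together.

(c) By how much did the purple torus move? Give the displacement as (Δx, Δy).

(0.8, -1.1)

The purple torus was at about (8.5, 7.8) and moved to about (9.3, 6.7).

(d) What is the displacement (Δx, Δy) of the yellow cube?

(-2.3, -0.1)

From the two frames, the yellow cube sits at roughly (9.9, 2.0) before and (7.6, 1.9) after.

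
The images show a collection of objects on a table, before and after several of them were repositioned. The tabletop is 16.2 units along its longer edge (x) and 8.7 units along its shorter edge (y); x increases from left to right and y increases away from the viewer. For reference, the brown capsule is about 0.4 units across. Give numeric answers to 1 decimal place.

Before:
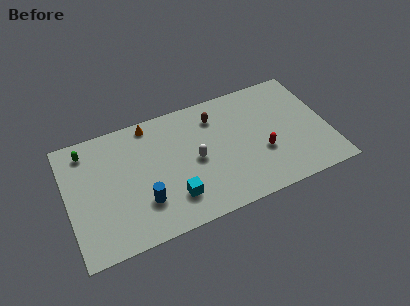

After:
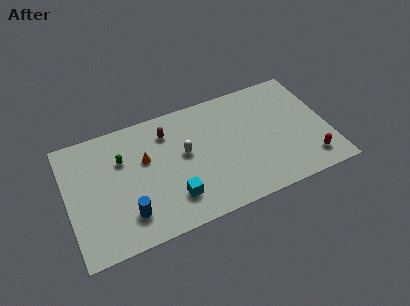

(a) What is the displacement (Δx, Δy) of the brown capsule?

(-3.0, 0.0)

From the two frames, the brown capsule sits at roughly (9.4, 6.8) before and (6.4, 6.8) after.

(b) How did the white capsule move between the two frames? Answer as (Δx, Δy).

(-0.6, 0.7)

From the two frames, the white capsule sits at roughly (7.9, 4.2) before and (7.3, 4.9) after.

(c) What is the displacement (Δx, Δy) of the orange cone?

(-0.5, -2.4)

The orange cone was at about (5.4, 7.8) and moved to about (4.9, 5.4).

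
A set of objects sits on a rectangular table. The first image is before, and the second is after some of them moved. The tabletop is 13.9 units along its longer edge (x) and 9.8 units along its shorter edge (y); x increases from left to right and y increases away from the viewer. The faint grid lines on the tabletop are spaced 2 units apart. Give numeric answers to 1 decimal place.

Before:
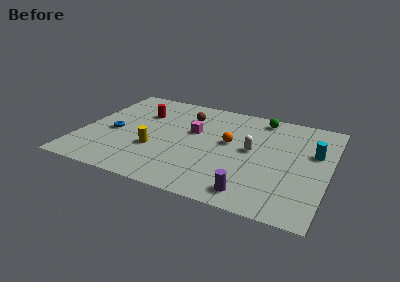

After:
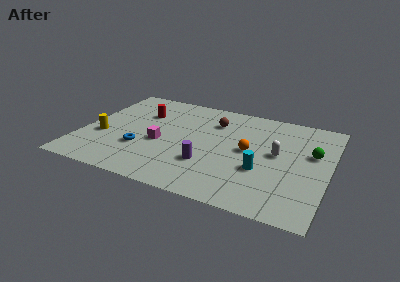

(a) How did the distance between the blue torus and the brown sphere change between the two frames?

+0.6

Before: roughly 4.9 units apart; after: 5.5. That's 0.6 units further apart.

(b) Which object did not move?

the red cylinder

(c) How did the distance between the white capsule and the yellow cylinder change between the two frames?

+4.3

They were about 5.6 units apart before and 9.9 after — 4.3 units further apart.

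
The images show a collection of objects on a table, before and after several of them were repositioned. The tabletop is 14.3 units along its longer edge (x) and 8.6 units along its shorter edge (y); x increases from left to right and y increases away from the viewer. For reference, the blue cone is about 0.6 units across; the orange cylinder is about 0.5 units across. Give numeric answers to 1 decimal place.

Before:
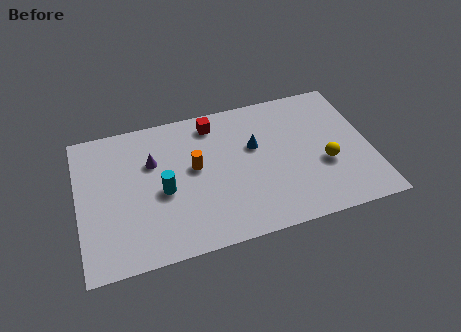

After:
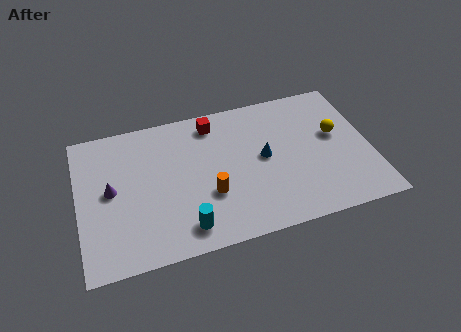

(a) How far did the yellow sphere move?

1.8

The yellow sphere moved from about (12.0, 3.3) to (12.7, 5.0), a distance of √(0.7² + 1.7²) ≈ 1.8.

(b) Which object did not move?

the red cube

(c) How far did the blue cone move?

0.9

From (8.7, 5.3) to (9.1, 4.5), the blue cone covered √(0.4² + 0.8²) ≈ 0.9 units.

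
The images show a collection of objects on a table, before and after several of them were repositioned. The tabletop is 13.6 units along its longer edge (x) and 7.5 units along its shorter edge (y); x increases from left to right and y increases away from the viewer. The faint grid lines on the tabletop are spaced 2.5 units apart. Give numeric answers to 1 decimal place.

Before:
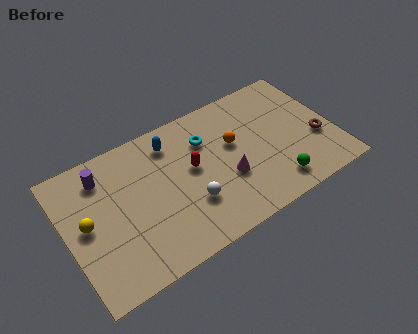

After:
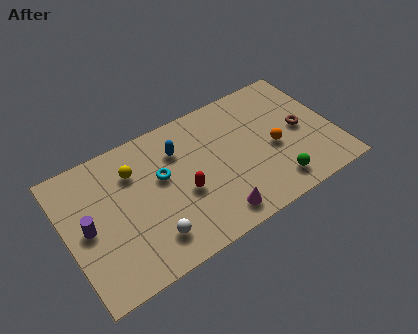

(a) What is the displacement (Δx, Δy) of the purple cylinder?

(-1.1, -2.3)

The purple cylinder started near (2.1, 6.0) and ended near (1.0, 3.7).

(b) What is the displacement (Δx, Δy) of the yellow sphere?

(2.6, 1.6)

From the two frames, the yellow sphere sits at roughly (1.0, 3.9) before and (3.6, 5.5) after.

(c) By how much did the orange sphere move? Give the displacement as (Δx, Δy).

(1.9, -1.2)

From the two frames, the orange sphere sits at roughly (8.6, 4.5) before and (10.5, 3.3) after.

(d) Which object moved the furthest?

the yellow sphere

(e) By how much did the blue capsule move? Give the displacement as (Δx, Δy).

(0.3, -0.6)

The blue capsule started near (5.6, 6.1) and ended near (5.9, 5.5).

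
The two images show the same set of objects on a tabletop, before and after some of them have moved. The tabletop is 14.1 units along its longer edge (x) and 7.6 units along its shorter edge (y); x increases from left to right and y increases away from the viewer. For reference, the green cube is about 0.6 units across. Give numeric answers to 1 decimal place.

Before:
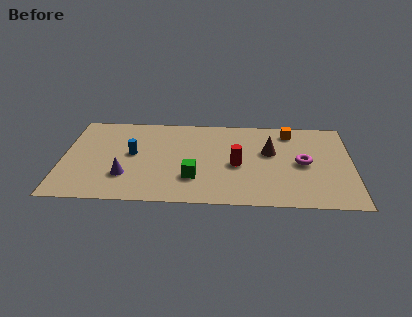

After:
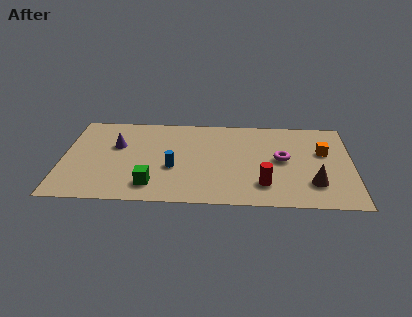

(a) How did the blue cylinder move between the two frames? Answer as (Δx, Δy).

(2.0, -1.1)

From the two frames, the blue cylinder sits at roughly (3.4, 4.1) before and (5.4, 3.0) after.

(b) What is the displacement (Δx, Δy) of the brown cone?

(2.1, -2.6)

The brown cone started near (10.1, 4.6) and ended near (12.2, 2.0).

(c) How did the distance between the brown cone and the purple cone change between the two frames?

+2.6

Before: roughly 7.4 units apart; after: 10.0. That's 2.6 units further apart.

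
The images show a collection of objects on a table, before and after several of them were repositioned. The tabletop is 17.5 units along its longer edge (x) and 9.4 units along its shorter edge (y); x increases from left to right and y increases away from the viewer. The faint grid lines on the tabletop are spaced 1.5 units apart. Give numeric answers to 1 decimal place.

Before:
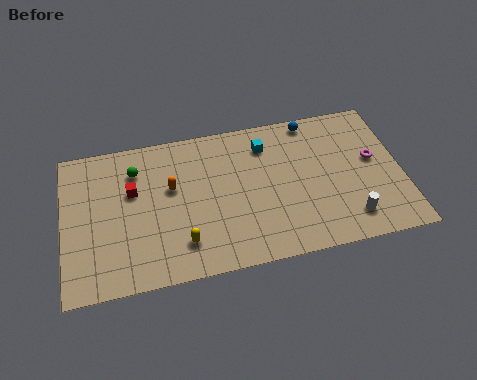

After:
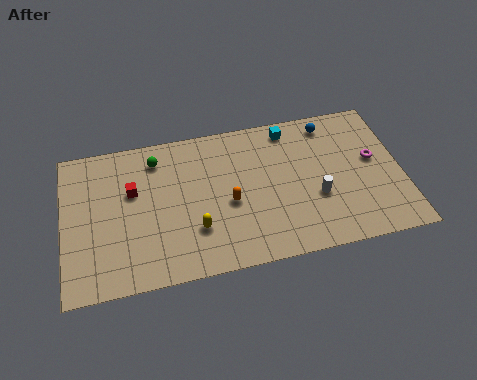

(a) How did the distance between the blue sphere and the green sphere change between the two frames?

-0.3

Before: roughly 9.4 units apart; after: 9.1. That's 0.3 units closer together.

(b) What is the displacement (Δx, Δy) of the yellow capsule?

(0.7, 0.7)

From the two frames, the yellow capsule sits at roughly (6.0, 2.1) before and (6.7, 2.8) after.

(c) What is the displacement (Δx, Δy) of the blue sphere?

(0.9, -0.4)

The blue sphere was at about (13.1, 8.5) and moved to about (14.0, 8.1).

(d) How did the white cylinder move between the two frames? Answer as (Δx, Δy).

(-1.6, 1.7)

From the two frames, the white cylinder sits at roughly (14.6, 1.8) before and (13.0, 3.5) after.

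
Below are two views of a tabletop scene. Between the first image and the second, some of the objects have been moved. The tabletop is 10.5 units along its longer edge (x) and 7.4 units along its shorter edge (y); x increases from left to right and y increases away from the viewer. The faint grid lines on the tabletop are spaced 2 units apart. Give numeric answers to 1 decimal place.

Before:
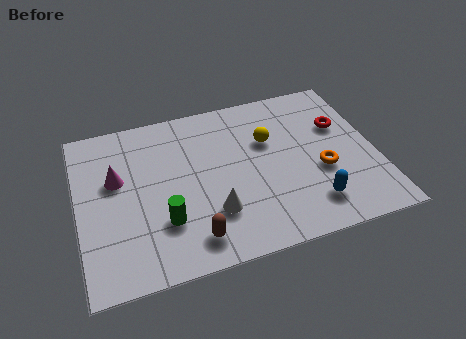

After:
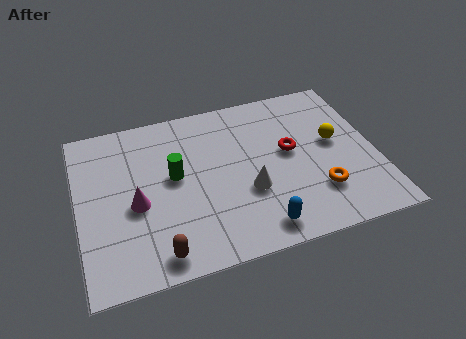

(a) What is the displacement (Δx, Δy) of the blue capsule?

(-1.9, -0.5)

From the two frames, the blue capsule sits at roughly (8.0, 1.5) before and (6.1, 1.0) after.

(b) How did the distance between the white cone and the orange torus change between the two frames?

-1.5

The distance was about 4.0 in the first image and 2.5 in the second, so they moved 1.5 units closer together.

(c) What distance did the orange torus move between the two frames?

0.9

The orange torus was near (8.5, 2.9) before and (8.3, 2.0) after, so it travelled √(0.2² + 0.9²) ≈ 0.9 units.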